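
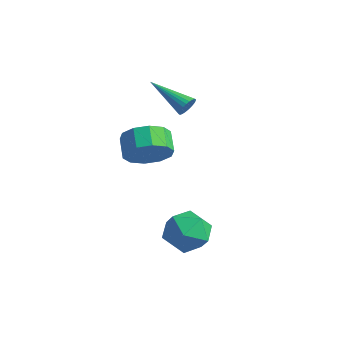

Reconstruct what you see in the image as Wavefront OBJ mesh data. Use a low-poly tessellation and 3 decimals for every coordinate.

v -1.736 -0.285 3.383
v -1.503 -0.558 3.76
v -3.564 -0.695 4.217
v -1.507 -0.373 3.842
v -1.546 -0.174 3.854
v -1.614 0.008 3.795
v -1.7 0.145 3.673
v -1.792 0.217 3.507
v -1.875 0.212 3.322
v -1.938 0.132 3.147
v -1.969 -0.012 3.007
v -1.965 -0.197 2.925
v -1.926 -0.396 2.912
v -1.858 -0.578 2.971
v -1.772 -0.715 3.093
v -1.68 -0.787 3.259
v -1.597 -0.782 3.444
v -1.535 -0.702 3.62
v -1.691 -2.457 1.468
v -1.182 -2.679 2.371
v -1.961 -2.166 2.935
v -2.469 -1.943 2.032
v -0.962 -2.102 2.151
v -1.74 -1.589 2.715
v -1.02 -1.661 1.67
v -1.798 -1.148 2.235
v -1.334 -1.524 1.112
v -2.112 -1.011 1.676
v -1.784 -1.743 0.69
v -2.563 -1.23 1.254
v -2.199 -2.234 0.565
v -2.978 -1.721 1.129
v -2.42 -2.811 0.785
v -3.198 -2.298 1.349
v -2.362 -3.252 1.265
v -3.14 -2.739 1.83
v -2.048 -3.389 1.824
v -2.826 -2.876 2.388
v -1.597 -3.17 2.246
v -2.376 -2.657 2.81
v 1.052 -3.938 -0.486
v 1.561 -3.135 0.096
v 2.639 -4.445 -1.176
v 3.148 -3.642 -0.594
v 2.707 -4.518 -0.066
v 1.726 -4.205 0.361
v 2.474 -3.375 -1.441
v 1.493 -3.062 -1.014
v 2.44 -2.787 -0.494
v 2.584 -3.494 0.355
v 1.616 -4.086 -1.435
v 1.76 -4.793 -0.586
f 2 1 4
f 2 4 3
f 4 1 5
f 4 5 3
f 5 1 6
f 5 6 3
f 6 1 7
f 6 7 3
f 7 1 8
f 7 8 3
f 8 1 9
f 8 9 3
f 9 1 10
f 9 10 3
f 10 1 11
f 10 11 3
f 11 1 12
f 11 12 3
f 12 1 13
f 12 13 3
f 13 1 14
f 13 14 3
f 14 1 15
f 14 15 3
f 15 1 16
f 15 16 3
f 16 1 17
f 16 17 3
f 17 1 18
f 17 18 3
f 18 1 2
f 18 2 3
f 20 19 23
f 20 23 21
f 21 23 24
f 21 24 22
f 23 19 25
f 23 25 24
f 24 25 26
f 24 26 22
f 25 19 27
f 25 27 26
f 26 27 28
f 26 28 22
f 27 19 29
f 27 29 28
f 28 29 30
f 28 30 22
f 29 19 31
f 29 31 30
f 30 31 32
f 30 32 22
f 31 19 33
f 31 33 32
f 32 33 34
f 32 34 22
f 33 19 35
f 33 35 34
f 34 35 36
f 34 36 22
f 35 19 37
f 35 37 36
f 36 37 38
f 36 38 22
f 37 19 39
f 37 39 38
f 38 39 40
f 38 40 22
f 39 19 20
f 39 20 40
f 40 20 21
f 40 21 22
f 41 52 46
f 41 46 42
f 41 42 48
f 41 48 51
f 41 51 52
f 42 46 50
f 46 52 45
f 52 51 43
f 51 48 47
f 48 42 49
f 44 50 45
f 44 45 43
f 44 43 47
f 44 47 49
f 44 49 50
f 45 50 46
f 43 45 52
f 47 43 51
f 49 47 48
f 50 49 42



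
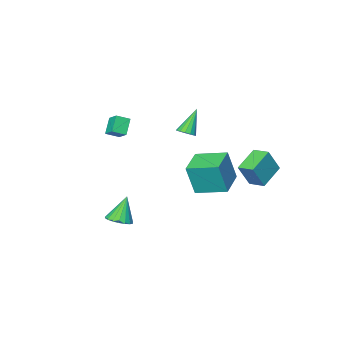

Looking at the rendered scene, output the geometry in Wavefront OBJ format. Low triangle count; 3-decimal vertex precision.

v 0.176 -4.267 2.672
v 0.914 -4.565 3.023
v 0.253 -3.442 3.215
v 0.991 -3.74 3.565
v 0.789 -3.76 1.815
v 1.527 -4.058 2.165
v 0.866 -2.935 2.357
v 1.604 -3.233 2.708
v -4.969 2.037 0.282
v -4.225 1.959 1.731
v -5.227 3.027 0.467
v -4.484 2.95 1.916
v -3.516 2.55 -0.436
v -2.773 2.473 1.013
v -3.775 3.541 -0.251
v -3.031 3.463 1.198
v -4.251 -2.635 -2.542
v -3.761 -2.858 -0.533
v -5.388 -1.078 -2.092
v -4.899 -1.301 -0.083
v -2.761 -1.479 -2.777
v -2.272 -1.702 -0.768
v -3.899 0.078 -2.327
v -3.409 -0.145 -0.318
v 3.081 -0.38 -2.528
v 3.822 -0.374 -2.227
v 2.439 -0.54 -0.952
v 3.733 -0.029 -2.227
v 3.516 0.247 -2.288
v 3.213 0.398 -2.396
v 2.883 0.395 -2.53
v 2.592 0.239 -2.664
v 2.399 -0.04 -2.771
v 2.34 -0.386 -2.83
v 2.428 -0.731 -2.83
v 2.645 -1.006 -2.769
v 2.949 -1.158 -2.661
v 3.279 -1.155 -2.527
v 3.569 -0.999 -2.393
v 3.763 -0.72 -2.286
v -3.068 -2.805 1.4
v -2.588 -2.682 1.738
v -4.052 -3.135 2.92
v -2.733 -2.41 1.703
v -2.969 -2.244 1.586
v -3.231 -2.228 1.42
v -3.449 -2.367 1.249
v -3.565 -2.624 1.118
v -3.548 -2.929 1.062
v -3.403 -3.201 1.098
v -3.167 -3.367 1.214
v -2.905 -3.383 1.38
v -2.687 -3.243 1.552
v -2.571 -2.987 1.683
f 2 4 1
f 5 2 1
f 1 4 3
f 3 5 1
f 2 8 4
f 6 2 5
f 6 8 2
f 4 8 3
f 7 5 3
f 3 8 7
f 7 6 5
f 8 6 7
f 10 12 9
f 13 10 9
f 9 12 11
f 11 13 9
f 10 16 12
f 14 10 13
f 14 16 10
f 12 16 11
f 15 13 11
f 11 16 15
f 15 14 13
f 16 14 15
f 18 20 17
f 21 18 17
f 17 20 19
f 19 21 17
f 18 24 20
f 22 18 21
f 22 24 18
f 20 24 19
f 23 21 19
f 19 24 23
f 23 22 21
f 24 22 23
f 26 25 28
f 26 28 27
f 28 25 29
f 28 29 27
f 29 25 30
f 29 30 27
f 30 25 31
f 30 31 27
f 31 25 32
f 31 32 27
f 32 25 33
f 32 33 27
f 33 25 34
f 33 34 27
f 34 25 35
f 34 35 27
f 35 25 36
f 35 36 27
f 36 25 37
f 36 37 27
f 37 25 38
f 37 38 27
f 38 25 39
f 38 39 27
f 39 25 40
f 39 40 27
f 40 25 26
f 40 26 27
f 42 41 44
f 42 44 43
f 44 41 45
f 44 45 43
f 45 41 46
f 45 46 43
f 46 41 47
f 46 47 43
f 47 41 48
f 47 48 43
f 48 41 49
f 48 49 43
f 49 41 50
f 49 50 43
f 50 41 51
f 50 51 43
f 51 41 52
f 51 52 43
f 52 41 53
f 52 53 43
f 53 41 54
f 53 54 43
f 54 41 42
f 54 42 43



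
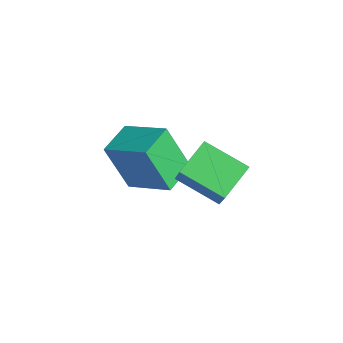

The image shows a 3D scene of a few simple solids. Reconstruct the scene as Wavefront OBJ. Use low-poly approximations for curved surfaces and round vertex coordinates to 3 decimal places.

v -2.957 -0.495 -1.307
v -3.403 -1.219 0.602
v -3.876 0.558 -1.123
v -4.323 -0.167 0.786
v -1.597 0.567 -0.586
v -2.044 -0.158 1.323
v -2.517 1.619 -0.402
v -2.963 0.895 1.507
v -1.468 1.546 1.536
v -0.556 1.39 2.792
v -0.316 2.697 0.842
v 0.596 2.541 2.098
v -0.756 0.439 0.882
v 0.156 0.283 2.138
v 0.396 1.59 0.188
v 1.308 1.434 1.444
f 2 4 1
f 5 2 1
f 1 4 3
f 3 5 1
f 2 8 4
f 6 2 5
f 6 8 2
f 4 8 3
f 7 5 3
f 3 8 7
f 7 6 5
f 8 6 7
f 10 12 9
f 13 10 9
f 9 12 11
f 11 13 9
f 10 16 12
f 14 10 13
f 14 16 10
f 12 16 11
f 15 13 11
f 11 16 15
f 15 14 13
f 16 14 15



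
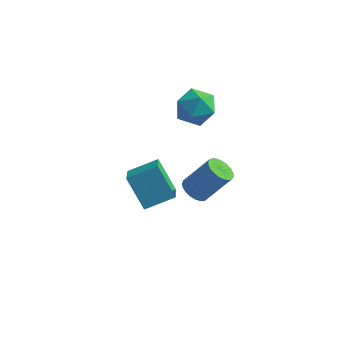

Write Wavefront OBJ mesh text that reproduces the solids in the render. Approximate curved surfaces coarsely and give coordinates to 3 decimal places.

v -0.859 1.724 -4.571
v -0.363 2.056 -5.025
v 0.735 2.527 -3.484
v 0.239 2.196 -3.029
v -0.557 2.291 -4.959
v 0.541 2.762 -3.417
v -0.803 2.428 -4.825
v 0.294 2.899 -3.284
v -1.059 2.443 -4.648
v 0.038 2.914 -3.106
v -1.28 2.334 -4.457
v -0.183 2.805 -2.915
v -1.429 2.12 -4.286
v -0.331 2.591 -2.744
v -1.479 1.837 -4.164
v -0.381 2.308 -2.622
v -1.421 1.535 -4.112
v -0.324 2.006 -2.571
v -1.267 1.266 -4.14
v -0.169 1.737 -2.599
v -1.042 1.075 -4.242
v 0.056 1.547 -2.701
v -0.785 0.998 -4.401
v 0.313 1.469 -2.86
v -0.541 1.045 -4.59
v 0.557 1.517 -3.048
v -0.352 1.211 -4.775
v 0.746 1.682 -3.233
v -0.25 1.465 -4.924
v 0.847 1.936 -3.383
v -0.254 1.764 -5.013
v 0.843 2.235 -3.472
v -1.814 1.924 1.436
v -1.028 2.665 1.364
v -0.612 0.675 1.696
v 0.174 1.416 1.624
v -0.496 1.418 2.475
v -1.238 2.19 2.314
v -0.402 1.15 0.746
v -1.144 1.922 0.585
v -0.155 2.187 0.937
v -0.213 2.353 2.006
v -1.427 0.987 1.054
v -1.485 1.153 2.123
v -1.834 -1.855 -2.645
v -1.236 -3.347 -1.71
v -2.866 -1.385 -1.234
v -2.267 -2.877 -0.299
v -0.693 -1.043 -2.081
v -0.094 -2.535 -1.146
v -1.724 -0.573 -0.67
v -1.126 -2.065 0.265
f 2 1 5
f 2 5 3
f 3 5 6
f 3 6 4
f 5 1 7
f 5 7 6
f 6 7 8
f 6 8 4
f 7 1 9
f 7 9 8
f 8 9 10
f 8 10 4
f 9 1 11
f 9 11 10
f 10 11 12
f 10 12 4
f 11 1 13
f 11 13 12
f 12 13 14
f 12 14 4
f 13 1 15
f 13 15 14
f 14 15 16
f 14 16 4
f 15 1 17
f 15 17 16
f 16 17 18
f 16 18 4
f 17 1 19
f 17 19 18
f 18 19 20
f 18 20 4
f 19 1 21
f 19 21 20
f 20 21 22
f 20 22 4
f 21 1 23
f 21 23 22
f 22 23 24
f 22 24 4
f 23 1 25
f 23 25 24
f 24 25 26
f 24 26 4
f 25 1 27
f 25 27 26
f 26 27 28
f 26 28 4
f 27 1 29
f 27 29 28
f 28 29 30
f 28 30 4
f 29 1 31
f 29 31 30
f 30 31 32
f 30 32 4
f 31 1 2
f 31 2 32
f 32 2 3
f 32 3 4
f 33 44 38
f 33 38 34
f 33 34 40
f 33 40 43
f 33 43 44
f 34 38 42
f 38 44 37
f 44 43 35
f 43 40 39
f 40 34 41
f 36 42 37
f 36 37 35
f 36 35 39
f 36 39 41
f 36 41 42
f 37 42 38
f 35 37 44
f 39 35 43
f 41 39 40
f 42 41 34
f 46 48 45
f 49 46 45
f 45 48 47
f 47 49 45
f 46 52 48
f 50 46 49
f 50 52 46
f 48 52 47
f 51 49 47
f 47 52 51
f 51 50 49
f 52 50 51



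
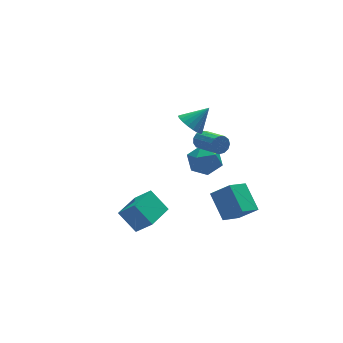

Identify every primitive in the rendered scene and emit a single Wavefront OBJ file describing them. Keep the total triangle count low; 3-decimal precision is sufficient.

v 3.15 4.262 -4.651
v 3.801 4.781 -3.745
v 3.379 2.479 -3.795
v 4.03 2.998 -2.889
v 2.824 3.221 -2.986
v 2.682 4.323 -3.515
v 4.498 2.937 -4.025
v 4.356 4.039 -4.554
v 4.634 3.962 -3.358
v 3.599 4.137 -2.716
v 3.581 3.123 -4.824
v 2.546 3.298 -4.182
v 1.102 0.051 3.138
v 1.614 0.552 2.529
v 2.338 0.129 4.242
v 1.423 0.832 2.724
v 1.176 0.977 2.99
v 0.916 0.961 3.282
v 0.688 0.789 3.548
v 0.532 0.489 3.744
v 0.475 0.113 3.835
v 0.525 -0.273 3.805
v 0.676 -0.604 3.66
v 0.9 -0.821 3.425
v 1.159 -0.887 3.139
v 1.408 -0.791 2.854
v 1.604 -0.549 2.617
v 1.713 -0.204 2.471
v 1.717 0.186 2.44
v 2.255 -5.087 -1.09
v 2.133 -3.474 0.053
v 1.302 -4.465 -2.068
v 1.181 -2.853 -0.925
v 3.579 -4.387 -1.935
v 3.458 -2.775 -0.792
v 2.627 -3.766 -2.913
v 2.505 -2.153 -1.77
v -4.347 -2.417 -1.21
v -3.63 -3.179 -0.122
v -2.874 -1.207 -1.332
v -2.157 -1.97 -0.244
v -3.643 -3.39 -2.356
v -2.926 -4.153 -1.268
v -2.17 -2.181 -2.478
v -1.453 -2.943 -1.39
v 2.129 0.624 1.007
v 2.592 0.551 0.542
v 3.034 -1.156 1.248
v 2.571 -1.084 1.713
v 2.759 0.714 0.832
v 3.201 -0.993 1.538
v 2.726 0.849 1.177
v 3.168 -0.859 1.883
v 2.503 0.911 1.468
v 2.945 -0.796 2.175
v 2.162 0.883 1.613
v 2.604 -0.825 2.319
v 1.81 0.772 1.565
v 2.252 -0.935 2.271
v 1.56 0.614 1.34
v 2.001 -1.093 2.046
v 1.49 0.459 1.009
v 1.932 -1.248 1.716
v 1.623 0.357 0.678
v 2.065 -1.351 1.384
v 1.917 0.339 0.451
v 2.359 -1.369 1.157
v 2.278 0.411 0.4
v 2.72 -1.296 1.106
f 1 12 6
f 1 6 2
f 1 2 8
f 1 8 11
f 1 11 12
f 2 6 10
f 6 12 5
f 12 11 3
f 11 8 7
f 8 2 9
f 4 10 5
f 4 5 3
f 4 3 7
f 4 7 9
f 4 9 10
f 5 10 6
f 3 5 12
f 7 3 11
f 9 7 8
f 10 9 2
f 14 13 16
f 14 16 15
f 16 13 17
f 16 17 15
f 17 13 18
f 17 18 15
f 18 13 19
f 18 19 15
f 19 13 20
f 19 20 15
f 20 13 21
f 20 21 15
f 21 13 22
f 21 22 15
f 22 13 23
f 22 23 15
f 23 13 24
f 23 24 15
f 24 13 25
f 24 25 15
f 25 13 26
f 25 26 15
f 26 13 27
f 26 27 15
f 27 13 28
f 27 28 15
f 28 13 29
f 28 29 15
f 29 13 14
f 29 14 15
f 31 33 30
f 34 31 30
f 30 33 32
f 32 34 30
f 31 37 33
f 35 31 34
f 35 37 31
f 33 37 32
f 36 34 32
f 32 37 36
f 36 35 34
f 37 35 36
f 39 41 38
f 42 39 38
f 38 41 40
f 40 42 38
f 39 45 41
f 43 39 42
f 43 45 39
f 41 45 40
f 44 42 40
f 40 45 44
f 44 43 42
f 45 43 44
f 47 46 50
f 47 50 48
f 48 50 51
f 48 51 49
f 50 46 52
f 50 52 51
f 51 52 53
f 51 53 49
f 52 46 54
f 52 54 53
f 53 54 55
f 53 55 49
f 54 46 56
f 54 56 55
f 55 56 57
f 55 57 49
f 56 46 58
f 56 58 57
f 57 58 59
f 57 59 49
f 58 46 60
f 58 60 59
f 59 60 61
f 59 61 49
f 60 46 62
f 60 62 61
f 61 62 63
f 61 63 49
f 62 46 64
f 62 64 63
f 63 64 65
f 63 65 49
f 64 46 66
f 64 66 65
f 65 66 67
f 65 67 49
f 66 46 68
f 66 68 67
f 67 68 69
f 67 69 49
f 68 46 47
f 68 47 69
f 69 47 48
f 69 48 49



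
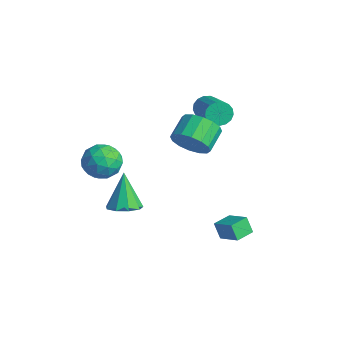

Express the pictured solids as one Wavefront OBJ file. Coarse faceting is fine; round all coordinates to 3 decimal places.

v 0.658 0.213 1.405
v 1.076 0.855 0.761
v 0.459 1.848 1.352
v 0.042 1.207 1.995
v 0.631 0.712 0.538
v 0.015 1.705 1.129
v 0.194 0.435 0.547
v -0.423 1.428 1.138
v -0.119 0.099 0.786
v -0.736 1.092 1.377
v -0.224 -0.207 1.191
v -0.84 0.787 1.781
v -0.092 -0.4 1.653
v -0.708 0.594 2.243
v 0.241 -0.428 2.048
v -0.376 0.565 2.639
v 0.685 -0.285 2.271
v 0.069 0.708 2.862
v 1.123 -0.008 2.262
v 0.506 0.985 2.853
v 1.436 0.328 2.023
v 0.819 1.321 2.614
v 1.54 0.633 1.619
v 0.924 1.627 2.209
v 1.408 0.826 1.157
v 0.792 1.82 1.747
v -2.821 -1.407 -1.18
v -2.033 -2.1 -1.247
v -3.947 -2.68 -1.253
v -3.159 -3.373 -1.32
v -3.321 -2.847 -0.424
v -2.625 -2.06 -0.379
v -3.355 -2.72 -2.121
v -2.659 -1.933 -2.076
v -2.363 -2.911 -1.829
v -2.342 -2.99 -0.78
v -3.638 -1.79 -1.72
v -3.617 -1.869 -0.671
v -2.328 -1.641 -1.207
v -3.652 -3.139 -1.293
v -3.747 -2.829 -0.766
v -3.284 -3.236 -0.806
v -2.677 -1.618 -0.697
v -2.213 -2.025 -0.737
v -2.97 -2.464 -0.253
v -3.767 -2.755 -1.763
v -3.303 -3.162 -1.803
v -2.696 -1.544 -1.694
v -2.233 -1.951 -1.734
v -3.01 -2.316 -2.247
v -2.059 -2.526 -1.588
v -2.72 -3.274 -1.631
v -2.836 -2.89 -2.102
v -2.427 -2.428 -2.075
v -2.047 -2.572 -0.972
v -2.708 -3.32 -1.015
v -2.804 -3.011 -0.489
v -2.395 -2.548 -0.462
v -2.24 -3.049 -1.314
v -3.272 -1.46 -1.485
v -3.933 -2.208 -1.528
v -3.585 -2.232 -2.038
v -3.176 -1.769 -2.011
v -3.26 -1.506 -0.869
v -3.921 -2.254 -0.912
v -3.553 -2.352 -0.425
v -3.144 -1.89 -0.398
v -3.74 -1.731 -1.186
v 0.335 -3.075 -1.926
v 0.759 -3.747 -1.596
v -0.395 -2.665 -0.154
v 1.095 -3.264 -1.569
v 1.075 -2.693 -1.709
v 0.709 -2.301 -1.951
v 0.168 -2.271 -2.181
v -0.294 -2.617 -2.291
v -0.462 -3.178 -2.231
v -0.257 -3.69 -2.028
v 0.225 -3.915 -1.777
v -2.581 3.118 0.75
v -2.275 3.577 0.318
v -0.553 3.18 1.119
v -0.859 2.722 1.55
v -2.357 3.761 0.586
v -0.635 3.364 1.387
v -2.49 3.798 0.891
v -0.768 3.401 1.692
v -2.644 3.679 1.164
v -0.923 3.283 1.964
v -2.784 3.432 1.341
v -1.062 3.035 2.142
v -2.877 3.113 1.384
v -1.155 2.716 2.185
v -2.902 2.795 1.281
v -1.18 2.399 2.082
v -2.854 2.551 1.056
v -1.132 2.155 1.857
v -2.743 2.437 0.761
v -1.021 2.041 1.562
v -2.595 2.479 0.464
v -0.873 2.083 1.264
v -2.444 2.668 0.232
v -0.722 2.272 1.032
v -2.324 2.959 0.118
v -0.602 2.563 0.919
v -2.263 3.287 0.149
v -0.541 2.891 0.95
v 2.579 0.67 -4.165
v 2.18 0.572 -3.353
v 2.368 1.637 -4.151
v 1.969 1.539 -3.339
v 3.671 0.901 -3.601
v 3.272 0.803 -2.789
v 3.46 1.868 -3.587
v 3.061 1.77 -2.775
f 2 1 5
f 2 5 3
f 3 5 6
f 3 6 4
f 5 1 7
f 5 7 6
f 6 7 8
f 6 8 4
f 7 1 9
f 7 9 8
f 8 9 10
f 8 10 4
f 9 1 11
f 9 11 10
f 10 11 12
f 10 12 4
f 11 1 13
f 11 13 12
f 12 13 14
f 12 14 4
f 13 1 15
f 13 15 14
f 14 15 16
f 14 16 4
f 15 1 17
f 15 17 16
f 16 17 18
f 16 18 4
f 17 1 19
f 17 19 18
f 18 19 20
f 18 20 4
f 19 1 21
f 19 21 20
f 20 21 22
f 20 22 4
f 21 1 23
f 21 23 22
f 22 23 24
f 22 24 4
f 23 1 25
f 23 25 24
f 24 25 26
f 24 26 4
f 25 1 2
f 25 2 26
f 26 2 3
f 26 3 4
f 27 64 43
f 64 38 67
f 43 67 32
f 64 67 43
f 27 43 39
f 43 32 44
f 39 44 28
f 43 44 39
f 27 39 48
f 39 28 49
f 48 49 34
f 39 49 48
f 27 48 60
f 48 34 63
f 60 63 37
f 48 63 60
f 27 60 64
f 60 37 68
f 64 68 38
f 60 68 64
f 28 44 55
f 44 32 58
f 55 58 36
f 44 58 55
f 32 67 45
f 67 38 66
f 45 66 31
f 67 66 45
f 38 68 65
f 68 37 61
f 65 61 29
f 68 61 65
f 37 63 62
f 63 34 50
f 62 50 33
f 63 50 62
f 34 49 54
f 49 28 51
f 54 51 35
f 49 51 54
f 30 56 42
f 56 36 57
f 42 57 31
f 56 57 42
f 30 42 40
f 42 31 41
f 40 41 29
f 42 41 40
f 30 40 47
f 40 29 46
f 47 46 33
f 40 46 47
f 30 47 52
f 47 33 53
f 52 53 35
f 47 53 52
f 30 52 56
f 52 35 59
f 56 59 36
f 52 59 56
f 31 57 45
f 57 36 58
f 45 58 32
f 57 58 45
f 29 41 65
f 41 31 66
f 65 66 38
f 41 66 65
f 33 46 62
f 46 29 61
f 62 61 37
f 46 61 62
f 35 53 54
f 53 33 50
f 54 50 34
f 53 50 54
f 36 59 55
f 59 35 51
f 55 51 28
f 59 51 55
f 70 69 72
f 70 72 71
f 72 69 73
f 72 73 71
f 73 69 74
f 73 74 71
f 74 69 75
f 74 75 71
f 75 69 76
f 75 76 71
f 76 69 77
f 76 77 71
f 77 69 78
f 77 78 71
f 78 69 79
f 78 79 71
f 79 69 70
f 79 70 71
f 81 80 84
f 81 84 82
f 82 84 85
f 82 85 83
f 84 80 86
f 84 86 85
f 85 86 87
f 85 87 83
f 86 80 88
f 86 88 87
f 87 88 89
f 87 89 83
f 88 80 90
f 88 90 89
f 89 90 91
f 89 91 83
f 90 80 92
f 90 92 91
f 91 92 93
f 91 93 83
f 92 80 94
f 92 94 93
f 93 94 95
f 93 95 83
f 94 80 96
f 94 96 95
f 95 96 97
f 95 97 83
f 96 80 98
f 96 98 97
f 97 98 99
f 97 99 83
f 98 80 100
f 98 100 99
f 99 100 101
f 99 101 83
f 100 80 102
f 100 102 101
f 101 102 103
f 101 103 83
f 102 80 104
f 102 104 103
f 103 104 105
f 103 105 83
f 104 80 106
f 104 106 105
f 105 106 107
f 105 107 83
f 106 80 81
f 106 81 107
f 107 81 82
f 107 82 83
f 109 111 108
f 112 109 108
f 108 111 110
f 110 112 108
f 109 115 111
f 113 109 112
f 113 115 109
f 111 115 110
f 114 112 110
f 110 115 114
f 114 113 112
f 115 113 114



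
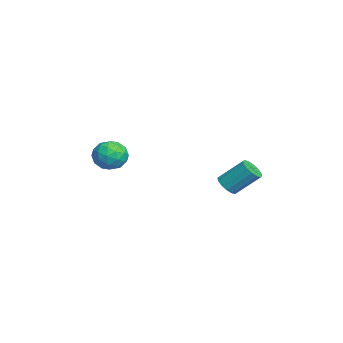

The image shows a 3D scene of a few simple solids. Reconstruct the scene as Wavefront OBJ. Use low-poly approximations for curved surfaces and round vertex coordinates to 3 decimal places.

v -3.448 -1.211 -1.88
v -2.647 -0.894 -1.85
v -2.933 -2.506 -1.93
v -2.132 -2.189 -1.9
v -2.644 -2.132 -1.209
v -2.962 -1.332 -1.178
v -2.618 -2.068 -2.602
v -2.936 -1.268 -2.571
v -2.134 -1.424 -2.297
v -2.15 -1.463 -1.436
v -3.43 -1.937 -2.344
v -3.446 -1.976 -1.483
v -3.093 -0.938 -1.861
v -2.487 -2.462 -1.919
v -2.788 -2.428 -1.513
v -2.317 -2.242 -1.496
v -3.278 -1.196 -1.465
v -2.807 -1.01 -1.448
v -2.805 -1.738 -1.071
v -2.773 -2.39 -2.332
v -2.302 -2.204 -2.315
v -3.263 -1.158 -2.284
v -2.792 -0.972 -2.267
v -2.775 -1.662 -2.709
v -2.32 -1.064 -2.106
v -2.018 -1.825 -2.135
v -2.303 -1.754 -2.548
v -2.49 -1.283 -2.53
v -2.329 -1.087 -1.6
v -2.027 -1.848 -1.629
v -2.328 -1.815 -1.223
v -2.515 -1.344 -1.204
v -2.028 -1.398 -1.862
v -3.553 -1.552 -2.151
v -3.251 -2.313 -2.18
v -3.065 -2.056 -2.576
v -3.252 -1.585 -2.557
v -3.562 -1.575 -1.645
v -3.26 -2.336 -1.674
v -3.09 -2.117 -1.25
v -3.277 -1.646 -1.232
v -3.552 -2.002 -1.918
v -1.204 3.264 -3.194
v -0.863 3.578 -3.575
v -0.676 4.65 -2.528
v -1.016 4.336 -2.146
v -1.153 3.677 -3.626
v -0.966 4.749 -2.578
v -1.457 3.666 -3.56
v -1.269 4.738 -2.513
v -1.692 3.547 -3.396
v -1.505 4.619 -2.349
v -1.797 3.353 -3.178
v -1.61 4.424 -2.131
v -1.743 3.134 -2.964
v -1.555 4.206 -1.917
v -1.544 2.95 -2.812
v -1.357 4.022 -1.765
v -1.254 2.851 -2.762
v -1.067 3.923 -1.714
v -0.951 2.862 -2.827
v -0.763 3.934 -1.78
v -0.715 2.981 -2.991
v -0.528 4.053 -1.944
v -0.61 3.176 -3.209
v -0.423 4.247 -2.162
v -0.665 3.394 -3.423
v -0.477 4.466 -2.376
f 1 38 17
f 38 12 41
f 17 41 6
f 38 41 17
f 1 17 13
f 17 6 18
f 13 18 2
f 17 18 13
f 1 13 22
f 13 2 23
f 22 23 8
f 13 23 22
f 1 22 34
f 22 8 37
f 34 37 11
f 22 37 34
f 1 34 38
f 34 11 42
f 38 42 12
f 34 42 38
f 2 18 29
f 18 6 32
f 29 32 10
f 18 32 29
f 6 41 19
f 41 12 40
f 19 40 5
f 41 40 19
f 12 42 39
f 42 11 35
f 39 35 3
f 42 35 39
f 11 37 36
f 37 8 24
f 36 24 7
f 37 24 36
f 8 23 28
f 23 2 25
f 28 25 9
f 23 25 28
f 4 30 16
f 30 10 31
f 16 31 5
f 30 31 16
f 4 16 14
f 16 5 15
f 14 15 3
f 16 15 14
f 4 14 21
f 14 3 20
f 21 20 7
f 14 20 21
f 4 21 26
f 21 7 27
f 26 27 9
f 21 27 26
f 4 26 30
f 26 9 33
f 30 33 10
f 26 33 30
f 5 31 19
f 31 10 32
f 19 32 6
f 31 32 19
f 3 15 39
f 15 5 40
f 39 40 12
f 15 40 39
f 7 20 36
f 20 3 35
f 36 35 11
f 20 35 36
f 9 27 28
f 27 7 24
f 28 24 8
f 27 24 28
f 10 33 29
f 33 9 25
f 29 25 2
f 33 25 29
f 44 43 47
f 44 47 45
f 45 47 48
f 45 48 46
f 47 43 49
f 47 49 48
f 48 49 50
f 48 50 46
f 49 43 51
f 49 51 50
f 50 51 52
f 50 52 46
f 51 43 53
f 51 53 52
f 52 53 54
f 52 54 46
f 53 43 55
f 53 55 54
f 54 55 56
f 54 56 46
f 55 43 57
f 55 57 56
f 56 57 58
f 56 58 46
f 57 43 59
f 57 59 58
f 58 59 60
f 58 60 46
f 59 43 61
f 59 61 60
f 60 61 62
f 60 62 46
f 61 43 63
f 61 63 62
f 62 63 64
f 62 64 46
f 63 43 65
f 63 65 64
f 64 65 66
f 64 66 46
f 65 43 67
f 65 67 66
f 66 67 68
f 66 68 46
f 67 43 44
f 67 44 68
f 68 44 45
f 68 45 46



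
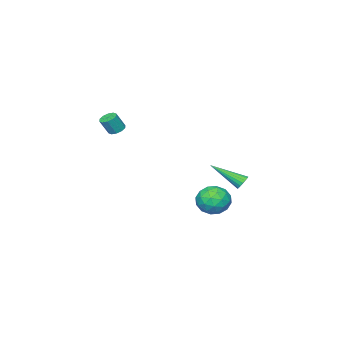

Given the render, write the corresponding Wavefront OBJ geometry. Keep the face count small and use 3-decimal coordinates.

v -4.243 1.626 -3.09
v -3.332 1.908 -3.579
v -3.828 -0.048 -3.281
v -2.917 0.234 -3.77
v -3.045 0.426 -2.723
v -3.301 1.461 -2.605
v -3.859 0.399 -4.255
v -4.115 1.434 -4.137
v -3.094 1.15 -4.3
v -2.591 1.167 -3.353
v -4.569 0.693 -3.507
v -4.066 0.71 -2.56
v -3.824 1.914 -3.318
v -3.336 -0.054 -3.542
v -3.411 0.059 -2.927
v -2.875 0.225 -3.214
v -3.806 1.651 -2.745
v -3.27 1.817 -3.033
v -3.101 0.946 -2.529
v -3.89 0.043 -3.827
v -3.354 0.209 -4.115
v -4.285 1.635 -3.646
v -3.749 1.801 -3.933
v -4.059 0.914 -4.331
v -3.149 1.634 -4.029
v -2.904 0.65 -4.141
v -3.458 0.747 -4.426
v -3.609 1.355 -4.357
v -2.853 1.644 -3.472
v -2.609 0.66 -3.584
v -2.684 0.773 -2.969
v -2.835 1.381 -2.9
v -2.713 1.198 -3.896
v -4.551 1.2 -3.276
v -4.307 0.216 -3.388
v -4.325 0.479 -3.96
v -4.476 1.087 -3.891
v -4.256 1.21 -2.719
v -4.011 0.226 -2.831
v -3.551 0.505 -2.503
v -3.702 1.113 -2.434
v -4.447 0.662 -2.964
v -4.097 2.612 -1.759
v -3.879 2.421 -2.191
v -3.203 1.008 -0.601
v -3.718 2.567 -2.112
v -3.632 2.723 -1.964
v -3.638 2.856 -1.775
v -3.735 2.941 -1.582
v -3.903 2.96 -1.425
v -4.11 2.911 -1.334
v -4.314 2.802 -1.326
v -4.475 2.656 -1.405
v -4.562 2.501 -1.553
v -4.556 2.368 -1.743
v -4.459 2.283 -1.935
v -4.29 2.263 -2.092
v -4.084 2.312 -2.184
v 2.682 -0.298 3.408
v 3.141 -0.241 3.194
v 3.598 -0.444 4.117
v 3.138 -0.502 4.332
v 3.048 0.04 3.302
v 3.504 -0.163 4.225
v 2.815 0.192 3.451
v 3.272 -0.011 4.374
v 2.531 0.157 3.583
v 2.988 -0.047 4.506
v 2.305 -0.053 3.649
v 2.762 -0.256 4.572
v 2.222 -0.356 3.623
v 2.679 -0.559 4.546
v 2.316 -0.637 3.515
v 2.772 -0.84 4.438
v 2.548 -0.789 3.366
v 3.005 -0.992 4.289
v 2.832 -0.753 3.234
v 3.289 -0.957 4.157
v 3.058 -0.544 3.168
v 3.515 -0.747 4.091
f 1 38 17
f 38 12 41
f 17 41 6
f 38 41 17
f 1 17 13
f 17 6 18
f 13 18 2
f 17 18 13
f 1 13 22
f 13 2 23
f 22 23 8
f 13 23 22
f 1 22 34
f 22 8 37
f 34 37 11
f 22 37 34
f 1 34 38
f 34 11 42
f 38 42 12
f 34 42 38
f 2 18 29
f 18 6 32
f 29 32 10
f 18 32 29
f 6 41 19
f 41 12 40
f 19 40 5
f 41 40 19
f 12 42 39
f 42 11 35
f 39 35 3
f 42 35 39
f 11 37 36
f 37 8 24
f 36 24 7
f 37 24 36
f 8 23 28
f 23 2 25
f 28 25 9
f 23 25 28
f 4 30 16
f 30 10 31
f 16 31 5
f 30 31 16
f 4 16 14
f 16 5 15
f 14 15 3
f 16 15 14
f 4 14 21
f 14 3 20
f 21 20 7
f 14 20 21
f 4 21 26
f 21 7 27
f 26 27 9
f 21 27 26
f 4 26 30
f 26 9 33
f 30 33 10
f 26 33 30
f 5 31 19
f 31 10 32
f 19 32 6
f 31 32 19
f 3 15 39
f 15 5 40
f 39 40 12
f 15 40 39
f 7 20 36
f 20 3 35
f 36 35 11
f 20 35 36
f 9 27 28
f 27 7 24
f 28 24 8
f 27 24 28
f 10 33 29
f 33 9 25
f 29 25 2
f 33 25 29
f 44 43 46
f 44 46 45
f 46 43 47
f 46 47 45
f 47 43 48
f 47 48 45
f 48 43 49
f 48 49 45
f 49 43 50
f 49 50 45
f 50 43 51
f 50 51 45
f 51 43 52
f 51 52 45
f 52 43 53
f 52 53 45
f 53 43 54
f 53 54 45
f 54 43 55
f 54 55 45
f 55 43 56
f 55 56 45
f 56 43 57
f 56 57 45
f 57 43 58
f 57 58 45
f 58 43 44
f 58 44 45
f 60 59 63
f 60 63 61
f 61 63 64
f 61 64 62
f 63 59 65
f 63 65 64
f 64 65 66
f 64 66 62
f 65 59 67
f 65 67 66
f 66 67 68
f 66 68 62
f 67 59 69
f 67 69 68
f 68 69 70
f 68 70 62
f 69 59 71
f 69 71 70
f 70 71 72
f 70 72 62
f 71 59 73
f 71 73 72
f 72 73 74
f 72 74 62
f 73 59 75
f 73 75 74
f 74 75 76
f 74 76 62
f 75 59 77
f 75 77 76
f 76 77 78
f 76 78 62
f 77 59 79
f 77 79 78
f 78 79 80
f 78 80 62
f 79 59 60
f 79 60 80
f 80 60 61
f 80 61 62



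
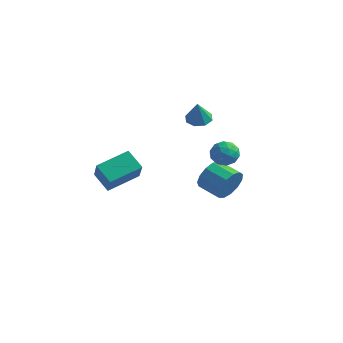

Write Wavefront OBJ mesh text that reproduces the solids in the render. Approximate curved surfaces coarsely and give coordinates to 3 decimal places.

v 1.297 3.807 3.267
v 1.858 3.499 3.069
v 1.483 3.393 4.433
v 1.943 3.979 3.226
v 1.65 4.359 3.407
v 1.15 4.415 3.507
v 0.736 4.114 3.466
v 0.651 3.634 3.309
v 0.944 3.254 3.128
v 1.444 3.198 3.028
v 0.25 -2.098 0.73
v -0.644 -1.904 1.426
v 0.981 -0.647 1.265
v 0.086 -0.454 1.961
v 0.974 -2.886 1.879
v 0.079 -2.693 2.575
v 1.704 -1.436 2.414
v 0.81 -1.242 3.11
v 3.083 2.379 2.37
v 3.55 2.779 1.947
v 3.99 1.641 2.673
v 4.457 2.041 2.25
v 4.178 2.334 2.878
v 3.618 2.79 2.69
v 3.922 1.63 1.93
v 3.362 2.086 1.742
v 4.069 2.316 1.675
v 4.227 2.751 2.26
v 3.313 1.669 2.36
v 3.471 2.104 2.945
v 3.237 2.644 2.132
v 4.303 1.776 2.488
v 4.139 1.949 2.857
v 4.414 2.184 2.608
v 3.277 2.65 2.569
v 3.551 2.885 2.32
v 3.92 2.624 2.867
v 3.989 1.535 2.3
v 4.263 1.77 2.051
v 3.126 2.236 2.012
v 3.401 2.471 1.763
v 3.62 1.796 1.753
v 3.816 2.607 1.723
v 4.349 2.173 1.901
v 4.035 1.931 1.713
v 3.706 2.199 1.603
v 3.909 2.862 2.067
v 4.442 2.429 2.246
v 4.279 2.601 2.614
v 3.949 2.869 2.504
v 4.214 2.59 1.907
v 3.098 1.991 2.374
v 3.631 1.558 2.553
v 3.591 1.551 2.116
v 3.261 1.819 2.006
v 3.191 2.247 2.719
v 3.724 1.813 2.897
v 3.834 2.221 3.017
v 3.505 2.489 2.907
v 3.326 1.83 2.713
v 3.097 3.813 -0.749
v 3.363 4.196 0.044
v 2.129 4.309 0.403
v 1.863 3.927 -0.391
v 3.301 4.585 -0.292
v 2.067 4.699 0.066
v 3.174 4.73 -0.774
v 1.94 4.843 -0.415
v 3.023 4.583 -1.247
v 1.789 4.697 -0.889
v 2.896 4.192 -1.563
v 1.662 4.306 -1.205
v 2.832 3.681 -1.62
v 1.598 3.794 -1.262
v 2.852 3.212 -1.401
v 1.618 3.325 -1.042
v 2.951 2.933 -0.974
v 1.717 3.047 -0.616
v 3.095 2.935 -0.477
v 1.861 3.048 -0.118
v 3.24 3.215 -0.065
v 2.006 3.328 0.293
v 3.34 3.685 0.129
v 2.106 3.798 0.487
f 2 1 4
f 2 4 3
f 4 1 5
f 4 5 3
f 5 1 6
f 5 6 3
f 6 1 7
f 6 7 3
f 7 1 8
f 7 8 3
f 8 1 9
f 8 9 3
f 9 1 10
f 9 10 3
f 10 1 2
f 10 2 3
f 12 14 11
f 15 12 11
f 11 14 13
f 13 15 11
f 12 18 14
f 16 12 15
f 16 18 12
f 14 18 13
f 17 15 13
f 13 18 17
f 17 16 15
f 18 16 17
f 19 56 35
f 56 30 59
f 35 59 24
f 56 59 35
f 19 35 31
f 35 24 36
f 31 36 20
f 35 36 31
f 19 31 40
f 31 20 41
f 40 41 26
f 31 41 40
f 19 40 52
f 40 26 55
f 52 55 29
f 40 55 52
f 19 52 56
f 52 29 60
f 56 60 30
f 52 60 56
f 20 36 47
f 36 24 50
f 47 50 28
f 36 50 47
f 24 59 37
f 59 30 58
f 37 58 23
f 59 58 37
f 30 60 57
f 60 29 53
f 57 53 21
f 60 53 57
f 29 55 54
f 55 26 42
f 54 42 25
f 55 42 54
f 26 41 46
f 41 20 43
f 46 43 27
f 41 43 46
f 22 48 34
f 48 28 49
f 34 49 23
f 48 49 34
f 22 34 32
f 34 23 33
f 32 33 21
f 34 33 32
f 22 32 39
f 32 21 38
f 39 38 25
f 32 38 39
f 22 39 44
f 39 25 45
f 44 45 27
f 39 45 44
f 22 44 48
f 44 27 51
f 48 51 28
f 44 51 48
f 23 49 37
f 49 28 50
f 37 50 24
f 49 50 37
f 21 33 57
f 33 23 58
f 57 58 30
f 33 58 57
f 25 38 54
f 38 21 53
f 54 53 29
f 38 53 54
f 27 45 46
f 45 25 42
f 46 42 26
f 45 42 46
f 28 51 47
f 51 27 43
f 47 43 20
f 51 43 47
f 62 61 65
f 62 65 63
f 63 65 66
f 63 66 64
f 65 61 67
f 65 67 66
f 66 67 68
f 66 68 64
f 67 61 69
f 67 69 68
f 68 69 70
f 68 70 64
f 69 61 71
f 69 71 70
f 70 71 72
f 70 72 64
f 71 61 73
f 71 73 72
f 72 73 74
f 72 74 64
f 73 61 75
f 73 75 74
f 74 75 76
f 74 76 64
f 75 61 77
f 75 77 76
f 76 77 78
f 76 78 64
f 77 61 79
f 77 79 78
f 78 79 80
f 78 80 64
f 79 61 81
f 79 81 80
f 80 81 82
f 80 82 64
f 81 61 83
f 81 83 82
f 82 83 84
f 82 84 64
f 83 61 62
f 83 62 84
f 84 62 63
f 84 63 64



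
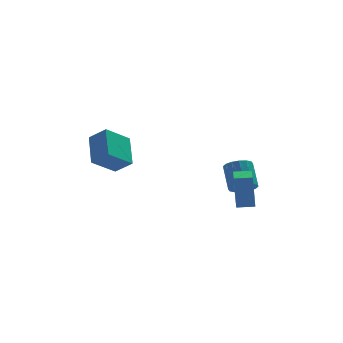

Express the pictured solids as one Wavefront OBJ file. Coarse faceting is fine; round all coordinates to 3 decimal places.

v 2.691 -2.953 -0.467
v 2.551 -2.864 1.677
v 2.904 -1.6 -0.509
v 2.764 -1.511 1.634
v 3.696 -3.109 -0.394
v 3.556 -3.02 1.749
v 3.909 -1.756 -0.437
v 3.769 -1.667 1.707
v 3.628 -0.111 -0.246
v 4.101 0.415 -0.716
v 4.025 1.638 0.575
v 3.552 1.111 1.046
v 3.685 0.506 -0.827
v 3.609 1.729 0.464
v 3.254 0.432 -0.782
v 3.178 1.654 0.509
v 2.923 0.212 -0.593
v 2.847 1.434 0.698
v 2.781 -0.095 -0.311
v 2.705 1.128 0.98
v 2.866 -0.406 -0.012
v 2.79 0.817 1.28
v 3.155 -0.638 0.225
v 3.079 0.585 1.516
v 3.571 -0.729 0.336
v 3.495 0.494 1.627
v 4.002 -0.654 0.291
v 3.926 0.568 1.582
v 4.333 -0.434 0.102
v 4.257 0.788 1.393
v 4.475 -0.128 -0.18
v 4.399 1.095 1.111
v 4.39 0.183 -0.48
v 4.314 1.406 0.812
v -4.749 0.617 1.958
v -4.665 2.377 3.191
v -3.342 1.287 0.907
v -3.258 3.047 2.139
v -3.862 0.013 2.761
v -3.778 1.773 3.993
v -2.455 0.683 1.709
v -2.371 2.443 2.942
f 2 4 1
f 5 2 1
f 1 4 3
f 3 5 1
f 2 8 4
f 6 2 5
f 6 8 2
f 4 8 3
f 7 5 3
f 3 8 7
f 7 6 5
f 8 6 7
f 10 9 13
f 10 13 11
f 11 13 14
f 11 14 12
f 13 9 15
f 13 15 14
f 14 15 16
f 14 16 12
f 15 9 17
f 15 17 16
f 16 17 18
f 16 18 12
f 17 9 19
f 17 19 18
f 18 19 20
f 18 20 12
f 19 9 21
f 19 21 20
f 20 21 22
f 20 22 12
f 21 9 23
f 21 23 22
f 22 23 24
f 22 24 12
f 23 9 25
f 23 25 24
f 24 25 26
f 24 26 12
f 25 9 27
f 25 27 26
f 26 27 28
f 26 28 12
f 27 9 29
f 27 29 28
f 28 29 30
f 28 30 12
f 29 9 31
f 29 31 30
f 30 31 32
f 30 32 12
f 31 9 33
f 31 33 32
f 32 33 34
f 32 34 12
f 33 9 10
f 33 10 34
f 34 10 11
f 34 11 12
f 36 38 35
f 39 36 35
f 35 38 37
f 37 39 35
f 36 42 38
f 40 36 39
f 40 42 36
f 38 42 37
f 41 39 37
f 37 42 41
f 41 40 39
f 42 40 41



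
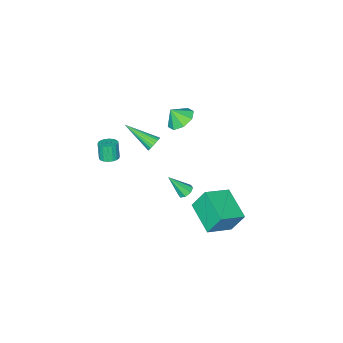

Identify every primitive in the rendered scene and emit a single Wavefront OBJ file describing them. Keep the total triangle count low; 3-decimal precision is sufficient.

v 1.666 -3.316 0.675
v 2.225 -3.145 0.808
v 2.053 -3.432 1.898
v 1.494 -3.604 1.765
v 2.084 -2.921 0.845
v 1.912 -3.208 1.935
v 1.86 -2.776 0.848
v 1.688 -3.063 1.938
v 1.597 -2.737 0.817
v 1.426 -3.025 1.907
v 1.348 -2.814 0.758
v 1.177 -3.101 1.847
v 1.162 -2.99 0.682
v 0.991 -3.277 1.772
v 1.076 -3.23 0.605
v 0.905 -3.518 1.695
v 1.107 -3.488 0.542
v 0.935 -3.775 1.632
v 1.248 -3.712 0.505
v 1.076 -3.999 1.595
v 1.472 -3.857 0.502
v 1.3 -4.144 1.592
v 1.734 -3.895 0.533
v 1.563 -4.183 1.623
v 1.983 -3.819 0.593
v 1.812 -4.106 1.682
v 2.169 -3.643 0.668
v 1.998 -3.93 1.758
v 2.255 -3.402 0.745
v 2.084 -3.69 1.835
v -1.424 -2.854 0.231
v -1.06 -2.554 0.532
v -0.756 -4.686 1.249
v -1.25 -2.548 0.666
v -1.47 -2.596 0.726
v -1.682 -2.688 0.699
v -1.85 -2.809 0.592
v -1.944 -2.937 0.423
v -1.948 -3.052 0.22
v -1.862 -3.132 0.019
v -1.7 -3.164 -0.145
v -1.491 -3.142 -0.245
v -1.269 -3.071 -0.262
v -1.075 -2.962 -0.193
v -0.941 -2.835 -0.052
v -0.891 -2.711 0.139
v -0.933 -2.611 0.345
v -2.224 -1.428 3.117
v -1.725 -0.644 3.257
v -1.796 -1.852 3.963
v -2.364 -0.627 3.589
v -2.92 -1.079 3.644
v -3.069 -1.736 3.39
v -2.723 -2.212 2.976
v -2.085 -2.229 2.644
v -1.528 -1.776 2.589
v -1.379 -1.12 2.843
v -0.408 0.926 -0.868
v 0.072 1 -1.08
v 0.268 0.194 0.408
v -0.042 1.309 -0.843
v -0.371 1.393 -0.62
v -0.721 1.204 -0.543
v -0.888 0.852 -0.657
v -0.774 0.544 -0.894
v -0.445 0.46 -1.117
v -0.095 0.649 -1.194
v -1.421 2.374 -1.555
v -1.867 2.981 -0.189
v -0.787 4.321 -2.213
v -1.233 4.928 -0.846
v 0.193 2.072 -0.894
v -0.253 2.679 0.473
v 0.827 4.019 -1.551
v 0.381 4.626 -0.185
f 2 1 5
f 2 5 3
f 3 5 6
f 3 6 4
f 5 1 7
f 5 7 6
f 6 7 8
f 6 8 4
f 7 1 9
f 7 9 8
f 8 9 10
f 8 10 4
f 9 1 11
f 9 11 10
f 10 11 12
f 10 12 4
f 11 1 13
f 11 13 12
f 12 13 14
f 12 14 4
f 13 1 15
f 13 15 14
f 14 15 16
f 14 16 4
f 15 1 17
f 15 17 16
f 16 17 18
f 16 18 4
f 17 1 19
f 17 19 18
f 18 19 20
f 18 20 4
f 19 1 21
f 19 21 20
f 20 21 22
f 20 22 4
f 21 1 23
f 21 23 22
f 22 23 24
f 22 24 4
f 23 1 25
f 23 25 24
f 24 25 26
f 24 26 4
f 25 1 27
f 25 27 26
f 26 27 28
f 26 28 4
f 27 1 29
f 27 29 28
f 28 29 30
f 28 30 4
f 29 1 2
f 29 2 30
f 30 2 3
f 30 3 4
f 32 31 34
f 32 34 33
f 34 31 35
f 34 35 33
f 35 31 36
f 35 36 33
f 36 31 37
f 36 37 33
f 37 31 38
f 37 38 33
f 38 31 39
f 38 39 33
f 39 31 40
f 39 40 33
f 40 31 41
f 40 41 33
f 41 31 42
f 41 42 33
f 42 31 43
f 42 43 33
f 43 31 44
f 43 44 33
f 44 31 45
f 44 45 33
f 45 31 46
f 45 46 33
f 46 31 47
f 46 47 33
f 47 31 32
f 47 32 33
f 49 48 51
f 49 51 50
f 51 48 52
f 51 52 50
f 52 48 53
f 52 53 50
f 53 48 54
f 53 54 50
f 54 48 55
f 54 55 50
f 55 48 56
f 55 56 50
f 56 48 57
f 56 57 50
f 57 48 49
f 57 49 50
f 59 58 61
f 59 61 60
f 61 58 62
f 61 62 60
f 62 58 63
f 62 63 60
f 63 58 64
f 63 64 60
f 64 58 65
f 64 65 60
f 65 58 66
f 65 66 60
f 66 58 67
f 66 67 60
f 67 58 59
f 67 59 60
f 69 71 68
f 72 69 68
f 68 71 70
f 70 72 68
f 69 75 71
f 73 69 72
f 73 75 69
f 71 75 70
f 74 72 70
f 70 75 74
f 74 73 72
f 75 73 74



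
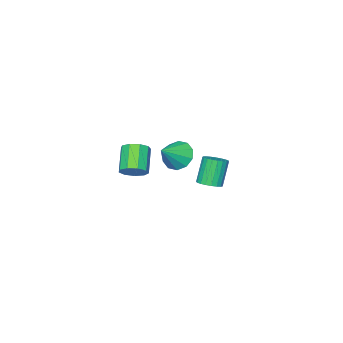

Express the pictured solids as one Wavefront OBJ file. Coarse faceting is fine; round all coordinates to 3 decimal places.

v -0.007 0.628 0.245
v 0.606 0.479 -0.57
v 1.347 0.672 1.255
v 0.528 1.106 -0.494
v 0.247 1.551 -0.135
v -0.132 1.643 0.368
v -0.463 1.347 0.824
v -0.62 0.777 1.059
v -0.542 0.149 0.983
v -0.261 -0.295 0.625
v 0.118 -0.387 0.122
v 0.449 -0.091 -0.335
v 3.839 1.123 0.819
v 4.297 0.452 0.707
v 3.299 -0.414 1.809
v 2.841 0.257 1.921
v 4.502 0.755 1.132
v 3.504 -0.11 2.233
v 4.397 1.231 1.41
v 3.399 0.366 2.512
v 4.031 1.656 1.412
v 3.033 0.791 2.513
v 3.575 1.831 1.137
v 2.577 0.966 2.238
v 3.243 1.675 0.713
v 2.244 0.81 1.814
v 3.189 1.26 0.339
v 2.191 0.395 1.44
v 3.44 0.781 0.189
v 2.442 -0.084 1.291
v 3.878 0.462 0.335
v 2.879 -0.403 1.436
v -3.356 -0.145 -3.932
v -2.69 -0.457 -3.671
v -3.459 -0.706 -2.007
v -4.124 -0.395 -2.268
v -2.648 -0.142 -3.605
v -3.417 -0.392 -1.94
v -2.728 0.172 -3.594
v -3.497 -0.078 -1.93
v -2.917 0.431 -3.643
v -3.685 0.182 -1.979
v -3.181 0.591 -3.741
v -3.95 0.341 -2.077
v -3.476 0.623 -3.873
v -4.245 0.374 -2.208
v -3.75 0.523 -4.014
v -4.519 0.273 -2.35
v -3.956 0.307 -4.142
v -4.725 0.057 -2.478
v -4.058 0.013 -4.233
v -4.827 -0.237 -2.569
v -4.038 -0.309 -4.272
v -4.807 -0.558 -2.608
v -3.901 -0.602 -4.252
v -4.67 -0.851 -2.588
v -3.669 -0.816 -4.177
v -4.438 -1.065 -2.513
v -3.383 -0.914 -4.06
v -4.152 -1.164 -2.396
v -3.092 -0.879 -3.92
v -3.861 -1.129 -2.256
v -2.847 -0.718 -3.783
v -3.616 -0.967 -2.119
f 2 1 4
f 2 4 3
f 4 1 5
f 4 5 3
f 5 1 6
f 5 6 3
f 6 1 7
f 6 7 3
f 7 1 8
f 7 8 3
f 8 1 9
f 8 9 3
f 9 1 10
f 9 10 3
f 10 1 11
f 10 11 3
f 11 1 12
f 11 12 3
f 12 1 2
f 12 2 3
f 14 13 17
f 14 17 15
f 15 17 18
f 15 18 16
f 17 13 19
f 17 19 18
f 18 19 20
f 18 20 16
f 19 13 21
f 19 21 20
f 20 21 22
f 20 22 16
f 21 13 23
f 21 23 22
f 22 23 24
f 22 24 16
f 23 13 25
f 23 25 24
f 24 25 26
f 24 26 16
f 25 13 27
f 25 27 26
f 26 27 28
f 26 28 16
f 27 13 29
f 27 29 28
f 28 29 30
f 28 30 16
f 29 13 31
f 29 31 30
f 30 31 32
f 30 32 16
f 31 13 14
f 31 14 32
f 32 14 15
f 32 15 16
f 34 33 37
f 34 37 35
f 35 37 38
f 35 38 36
f 37 33 39
f 37 39 38
f 38 39 40
f 38 40 36
f 39 33 41
f 39 41 40
f 40 41 42
f 40 42 36
f 41 33 43
f 41 43 42
f 42 43 44
f 42 44 36
f 43 33 45
f 43 45 44
f 44 45 46
f 44 46 36
f 45 33 47
f 45 47 46
f 46 47 48
f 46 48 36
f 47 33 49
f 47 49 48
f 48 49 50
f 48 50 36
f 49 33 51
f 49 51 50
f 50 51 52
f 50 52 36
f 51 33 53
f 51 53 52
f 52 53 54
f 52 54 36
f 53 33 55
f 53 55 54
f 54 55 56
f 54 56 36
f 55 33 57
f 55 57 56
f 56 57 58
f 56 58 36
f 57 33 59
f 57 59 58
f 58 59 60
f 58 60 36
f 59 33 61
f 59 61 60
f 60 61 62
f 60 62 36
f 61 33 63
f 61 63 62
f 62 63 64
f 62 64 36
f 63 33 34
f 63 34 64
f 64 34 35
f 64 35 36



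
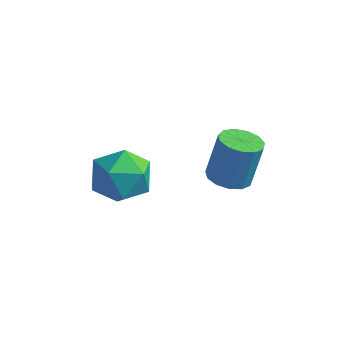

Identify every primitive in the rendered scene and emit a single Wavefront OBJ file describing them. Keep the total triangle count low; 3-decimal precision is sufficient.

v -4.105 0.523 2.709
v -3.669 0.43 2.046
v -3.671 -0.61 3.154
v -3.235 -0.703 2.491
v -3.04 -0.139 3.022
v -3.308 0.562 2.747
v -4.032 -0.742 2.453
v -4.3 -0.041 2.178
v -3.623 -0.352 1.888
v -3.01 0.021 2.24
v -4.33 -0.201 2.96
v -3.717 0.172 3.312
v -1.263 0.516 3.237
v -0.846 0.813 3.101
v -0.719 1.141 4.207
v -1.137 0.844 4.343
v -1.086 0.989 3.077
v -0.959 1.317 4.182
v -1.382 1.015 3.103
v -1.256 1.343 4.208
v -1.641 0.882 3.172
v -1.514 1.21 4.277
v -1.779 0.634 3.261
v -1.653 0.961 4.367
v -1.754 0.348 3.343
v -1.628 0.675 4.449
v -1.573 0.115 3.392
v -1.447 0.443 4.497
v -1.294 0.01 3.391
v -1.167 0.338 4.496
v -1.005 0.065 3.341
v -0.878 0.393 4.447
v -0.797 0.264 3.259
v -0.671 0.592 4.364
v -0.738 0.543 3.169
v -0.612 0.87 4.275
f 1 12 6
f 1 6 2
f 1 2 8
f 1 8 11
f 1 11 12
f 2 6 10
f 6 12 5
f 12 11 3
f 11 8 7
f 8 2 9
f 4 10 5
f 4 5 3
f 4 3 7
f 4 7 9
f 4 9 10
f 5 10 6
f 3 5 12
f 7 3 11
f 9 7 8
f 10 9 2
f 14 13 17
f 14 17 15
f 15 17 18
f 15 18 16
f 17 13 19
f 17 19 18
f 18 19 20
f 18 20 16
f 19 13 21
f 19 21 20
f 20 21 22
f 20 22 16
f 21 13 23
f 21 23 22
f 22 23 24
f 22 24 16
f 23 13 25
f 23 25 24
f 24 25 26
f 24 26 16
f 25 13 27
f 25 27 26
f 26 27 28
f 26 28 16
f 27 13 29
f 27 29 28
f 28 29 30
f 28 30 16
f 29 13 31
f 29 31 30
f 30 31 32
f 30 32 16
f 31 13 33
f 31 33 32
f 32 33 34
f 32 34 16
f 33 13 35
f 33 35 34
f 34 35 36
f 34 36 16
f 35 13 14
f 35 14 36
f 36 14 15
f 36 15 16



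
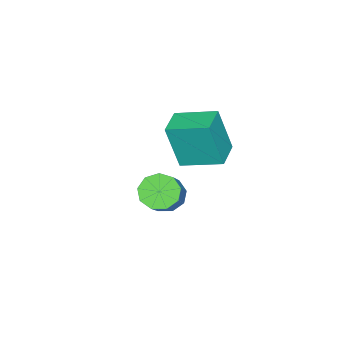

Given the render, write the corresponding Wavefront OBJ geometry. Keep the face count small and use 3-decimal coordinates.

v -3.204 -0.727 1.176
v -3.039 -1.174 2.849
v -3.539 0.677 1.584
v -3.374 0.229 3.258
v -2.166 -0.469 1.142
v -2.001 -0.917 2.816
v -2.501 0.934 1.551
v -2.336 0.487 3.224
v -0.088 0.219 1.5
v 0.178 0.631 1.058
v 1.433 1.153 2.298
v 1.168 0.741 2.74
v -0.143 0.844 1.293
v 1.112 1.365 2.534
v -0.438 0.764 1.626
v 0.817 1.286 2.866
v -0.569 0.429 1.899
v 0.686 0.951 3.139
v -0.475 -0.004 1.986
v 0.78 0.518 3.226
v -0.199 -0.332 1.845
v 1.056 0.19 3.085
v 0.129 -0.403 1.543
v 1.384 0.119 2.783
v 0.355 -0.183 1.221
v 1.611 0.339 2.461
v 0.375 0.226 1.029
v 1.63 0.747 2.269
f 2 4 1
f 5 2 1
f 1 4 3
f 3 5 1
f 2 8 4
f 6 2 5
f 6 8 2
f 4 8 3
f 7 5 3
f 3 8 7
f 7 6 5
f 8 6 7
f 10 9 13
f 10 13 11
f 11 13 14
f 11 14 12
f 13 9 15
f 13 15 14
f 14 15 16
f 14 16 12
f 15 9 17
f 15 17 16
f 16 17 18
f 16 18 12
f 17 9 19
f 17 19 18
f 18 19 20
f 18 20 12
f 19 9 21
f 19 21 20
f 20 21 22
f 20 22 12
f 21 9 23
f 21 23 22
f 22 23 24
f 22 24 12
f 23 9 25
f 23 25 24
f 24 25 26
f 24 26 12
f 25 9 27
f 25 27 26
f 26 27 28
f 26 28 12
f 27 9 10
f 27 10 28
f 28 10 11
f 28 11 12



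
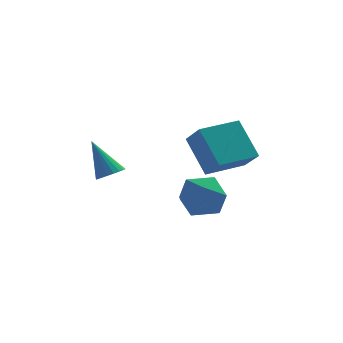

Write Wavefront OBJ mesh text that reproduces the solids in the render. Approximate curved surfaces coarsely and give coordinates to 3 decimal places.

v -0.255 -2.293 -3.927
v 0.697 -2.119 -4.48
v 0.583 -3.481 -2.86
v 1.535 -3.307 -3.413
v 1.11 -2.504 -2.767
v 0.593 -1.769 -3.427
v 0.687 -3.831 -3.913
v 0.17 -3.096 -4.573
v 1.28 -3.069 -4.471
v 1.541 -2.249 -3.763
v -0.261 -3.351 -3.577
v 0 -2.531 -2.869
v 0.828 -0.986 -3.281
v 1.319 -1.895 -2.381
v 0.097 0.125 -1.761
v 0.588 -0.784 -0.861
v 2.472 -0.016 -3.199
v 2.963 -0.925 -2.299
v 1.741 1.095 -1.679
v 2.232 0.186 -0.779
v -2.92 -2.501 -2.544
v -2.35 -2.47 -2.278
v -3.66 -1.799 -1.036
v -2.368 -2.237 -2.396
v -2.481 -2.049 -2.539
v -2.671 -1.939 -2.683
v -2.903 -1.927 -2.803
v -3.139 -2.013 -2.878
v -3.337 -2.185 -2.895
v -3.462 -2.41 -2.852
v -3.494 -2.652 -2.755
v -3.427 -2.867 -2.622
v -3.272 -3.019 -2.475
v -3.056 -3.081 -2.34
v -2.817 -3.043 -2.241
v -2.596 -2.912 -2.193
v -2.43 -2.709 -2.207
f 1 12 6
f 1 6 2
f 1 2 8
f 1 8 11
f 1 11 12
f 2 6 10
f 6 12 5
f 12 11 3
f 11 8 7
f 8 2 9
f 4 10 5
f 4 5 3
f 4 3 7
f 4 7 9
f 4 9 10
f 5 10 6
f 3 5 12
f 7 3 11
f 9 7 8
f 10 9 2
f 14 16 13
f 17 14 13
f 13 16 15
f 15 17 13
f 14 20 16
f 18 14 17
f 18 20 14
f 16 20 15
f 19 17 15
f 15 20 19
f 19 18 17
f 20 18 19
f 22 21 24
f 22 24 23
f 24 21 25
f 24 25 23
f 25 21 26
f 25 26 23
f 26 21 27
f 26 27 23
f 27 21 28
f 27 28 23
f 28 21 29
f 28 29 23
f 29 21 30
f 29 30 23
f 30 21 31
f 30 31 23
f 31 21 32
f 31 32 23
f 32 21 33
f 32 33 23
f 33 21 34
f 33 34 23
f 34 21 35
f 34 35 23
f 35 21 36
f 35 36 23
f 36 21 37
f 36 37 23
f 37 21 22
f 37 22 23



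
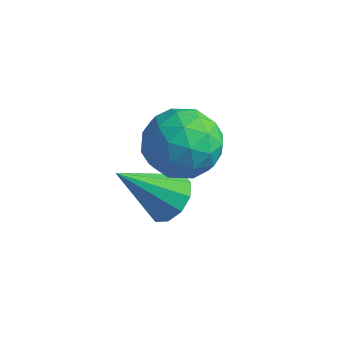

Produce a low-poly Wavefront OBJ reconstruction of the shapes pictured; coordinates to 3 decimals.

v -1.829 1.75 0.764
v -0.874 0.975 0.754
v -2.546 0.845 2.386
v -1.591 0.07 2.376
v -1.418 1.257 2.648
v -0.974 1.817 1.646
v -2.446 0.003 1.494
v -2.002 0.563 0.492
v -1.254 -0.104 1.205
v -0.619 0.671 1.919
v -2.801 1.149 1.221
v -2.166 1.924 1.935
v -1.289 1.442 0.617
v -2.131 0.378 2.523
v -2.03 1.076 2.683
v -1.468 0.62 2.677
v -1.348 1.937 1.141
v -0.786 1.481 1.135
v -1.106 1.647 2.249
v -2.634 0.339 2.005
v -2.072 -0.117 1.999
v -1.952 1.2 0.463
v -1.39 0.744 0.457
v -2.314 0.173 0.891
v -0.951 0.352 0.876
v -1.372 -0.18 1.829
v -1.875 -0.219 1.311
v -1.614 0.11 0.722
v -0.577 0.808 1.296
v -0.999 0.276 2.249
v -0.897 0.974 2.409
v -0.636 1.302 1.82
v -0.801 0.173 1.561
v -2.421 1.544 0.891
v -2.843 1.012 1.844
v -2.784 0.518 1.32
v -2.523 0.846 0.731
v -2.048 2 1.311
v -2.469 1.468 2.264
v -1.806 1.71 2.418
v -1.545 2.039 1.829
v -2.619 1.647 1.579
v -2.188 0.977 -1.36
v -1.457 0.526 -1.171
v -3.252 -0.117 0.14
v -1.467 0.969 -0.855
v -1.753 1.415 -0.733
v -2.205 1.694 -0.85
v -2.651 1.699 -1.162
v -2.919 1.428 -1.55
v -2.909 0.985 -1.865
v -2.623 0.539 -1.988
v -2.171 0.26 -1.871
v -1.725 0.255 -1.559
f 1 38 17
f 38 12 41
f 17 41 6
f 38 41 17
f 1 17 13
f 17 6 18
f 13 18 2
f 17 18 13
f 1 13 22
f 13 2 23
f 22 23 8
f 13 23 22
f 1 22 34
f 22 8 37
f 34 37 11
f 22 37 34
f 1 34 38
f 34 11 42
f 38 42 12
f 34 42 38
f 2 18 29
f 18 6 32
f 29 32 10
f 18 32 29
f 6 41 19
f 41 12 40
f 19 40 5
f 41 40 19
f 12 42 39
f 42 11 35
f 39 35 3
f 42 35 39
f 11 37 36
f 37 8 24
f 36 24 7
f 37 24 36
f 8 23 28
f 23 2 25
f 28 25 9
f 23 25 28
f 4 30 16
f 30 10 31
f 16 31 5
f 30 31 16
f 4 16 14
f 16 5 15
f 14 15 3
f 16 15 14
f 4 14 21
f 14 3 20
f 21 20 7
f 14 20 21
f 4 21 26
f 21 7 27
f 26 27 9
f 21 27 26
f 4 26 30
f 26 9 33
f 30 33 10
f 26 33 30
f 5 31 19
f 31 10 32
f 19 32 6
f 31 32 19
f 3 15 39
f 15 5 40
f 39 40 12
f 15 40 39
f 7 20 36
f 20 3 35
f 36 35 11
f 20 35 36
f 9 27 28
f 27 7 24
f 28 24 8
f 27 24 28
f 10 33 29
f 33 9 25
f 29 25 2
f 33 25 29
f 44 43 46
f 44 46 45
f 46 43 47
f 46 47 45
f 47 43 48
f 47 48 45
f 48 43 49
f 48 49 45
f 49 43 50
f 49 50 45
f 50 43 51
f 50 51 45
f 51 43 52
f 51 52 45
f 52 43 53
f 52 53 45
f 53 43 54
f 53 54 45
f 54 43 44
f 54 44 45



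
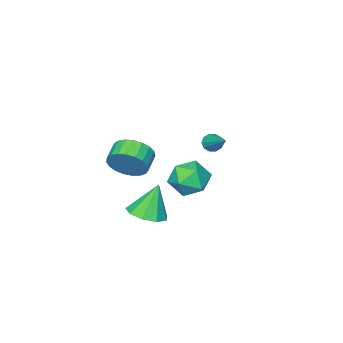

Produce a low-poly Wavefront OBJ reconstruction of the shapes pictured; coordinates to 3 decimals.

v 3.83 1.072 0.296
v 4.509 0.344 0.598
v 3.17 1.188 2.064
v 4.799 0.99 0.664
v 4.636 1.674 0.558
v 4.096 2.077 0.33
v 3.431 2.009 0.086
v 2.953 1.503 -0.059
v 2.885 0.795 -0.038
v 3.259 0.217 0.14
v 3.901 0.039 0.391
v 2.62 -1.716 1.839
v 3.24 -2.172 2.582
v 2.36 -2.68 3.004
v 1.74 -2.224 2.261
v 3.118 -1.794 2.783
v 2.238 -2.302 3.205
v 2.91 -1.402 2.82
v 2.03 -1.911 3.242
v 2.651 -1.065 2.688
v 1.772 -1.573 3.11
v 2.388 -0.841 2.409
v 1.508 -1.349 2.831
v 2.164 -0.767 2.031
v 1.284 -1.275 2.453
v 2.019 -0.858 1.62
v 1.14 -1.366 2.042
v 1.978 -1.097 1.247
v 1.099 -1.605 1.669
v 2.048 -1.443 0.976
v 1.169 -1.951 1.399
v 2.217 -1.836 0.855
v 1.337 -2.344 1.277
v 2.456 -2.209 0.904
v 1.576 -2.717 1.326
v 2.722 -2.496 1.114
v 1.843 -3.004 1.536
v 2.971 -2.649 1.45
v 2.092 -3.157 1.872
v 3.16 -2.64 1.853
v 2.28 -3.148 2.275
v 3.255 -2.471 2.253
v 2.375 -2.979 2.675
v 1.055 1.974 1.129
v 1.738 2.589 1.797
v 1.382 0.491 2.163
v 2.065 1.106 2.831
v 0.945 1.296 2.834
v 0.743 2.213 2.195
v 2.377 0.867 1.765
v 2.175 1.784 1.126
v 2.554 1.905 2.19
v 1.67 2.171 2.85
v 1.45 0.909 1.11
v 0.566 1.175 1.77
v -2.742 -1.475 1.358
v -2.39 -1.322 0.936
v -2.118 0.135 2.462
v -2.7 -1.165 0.881
v -3.026 -1.125 1.009
v -3.244 -1.22 1.269
v -3.27 -1.412 1.563
v -3.094 -1.628 1.779
v -2.784 -1.786 1.834
v -2.458 -1.825 1.707
v -2.24 -1.73 1.446
v -2.214 -1.539 1.152
f 2 1 4
f 2 4 3
f 4 1 5
f 4 5 3
f 5 1 6
f 5 6 3
f 6 1 7
f 6 7 3
f 7 1 8
f 7 8 3
f 8 1 9
f 8 9 3
f 9 1 10
f 9 10 3
f 10 1 11
f 10 11 3
f 11 1 2
f 11 2 3
f 13 12 16
f 13 16 14
f 14 16 17
f 14 17 15
f 16 12 18
f 16 18 17
f 17 18 19
f 17 19 15
f 18 12 20
f 18 20 19
f 19 20 21
f 19 21 15
f 20 12 22
f 20 22 21
f 21 22 23
f 21 23 15
f 22 12 24
f 22 24 23
f 23 24 25
f 23 25 15
f 24 12 26
f 24 26 25
f 25 26 27
f 25 27 15
f 26 12 28
f 26 28 27
f 27 28 29
f 27 29 15
f 28 12 30
f 28 30 29
f 29 30 31
f 29 31 15
f 30 12 32
f 30 32 31
f 31 32 33
f 31 33 15
f 32 12 34
f 32 34 33
f 33 34 35
f 33 35 15
f 34 12 36
f 34 36 35
f 35 36 37
f 35 37 15
f 36 12 38
f 36 38 37
f 37 38 39
f 37 39 15
f 38 12 40
f 38 40 39
f 39 40 41
f 39 41 15
f 40 12 42
f 40 42 41
f 41 42 43
f 41 43 15
f 42 12 13
f 42 13 43
f 43 13 14
f 43 14 15
f 44 55 49
f 44 49 45
f 44 45 51
f 44 51 54
f 44 54 55
f 45 49 53
f 49 55 48
f 55 54 46
f 54 51 50
f 51 45 52
f 47 53 48
f 47 48 46
f 47 46 50
f 47 50 52
f 47 52 53
f 48 53 49
f 46 48 55
f 50 46 54
f 52 50 51
f 53 52 45
f 57 56 59
f 57 59 58
f 59 56 60
f 59 60 58
f 60 56 61
f 60 61 58
f 61 56 62
f 61 62 58
f 62 56 63
f 62 63 58
f 63 56 64
f 63 64 58
f 64 56 65
f 64 65 58
f 65 56 66
f 65 66 58
f 66 56 67
f 66 67 58
f 67 56 57
f 67 57 58



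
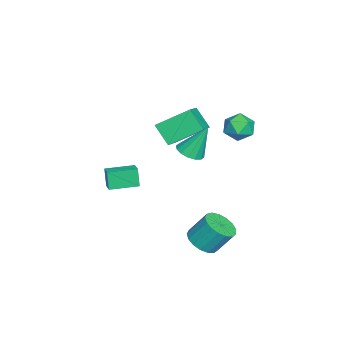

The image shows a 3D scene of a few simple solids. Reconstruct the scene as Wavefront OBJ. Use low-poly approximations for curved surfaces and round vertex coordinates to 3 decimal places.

v -4.515 2.179 1.527
v -4.065 2.676 0.844
v -3.155 1.864 2.196
v -2.705 2.361 1.513
v -3.25 2.816 2.153
v -4.091 3.01 1.74
v -3.129 1.53 1.3
v -3.97 1.724 0.887
v -3.208 2.274 0.704
v -3.283 3.069 1.231
v -3.937 1.471 1.809
v -4.012 2.266 2.336
v -0.193 -4.074 -1.617
v -0.468 -4.223 -0.5
v -0.837 -2.61 -1.58
v -1.112 -2.759 -0.463
v 0.532 -3.761 -1.397
v 0.257 -3.91 -0.28
v -0.112 -2.297 -1.36
v -0.387 -2.446 -0.243
v -0.947 -1.661 2.8
v -1.428 0.068 3.87
v -2.541 -1.616 2.009
v -3.022 0.114 3.079
v -0.398 -0.854 1.741
v -0.879 0.876 2.811
v -1.992 -0.808 0.95
v -2.473 0.921 2.02
v 1.402 1.271 -4.07
v 1.981 0.65 -3.601
v 1.896 1.568 -2.281
v 1.318 2.189 -2.75
v 2.275 0.953 -3.793
v 2.191 1.871 -2.473
v 2.37 1.328 -4.048
v 2.286 2.247 -2.728
v 2.243 1.691 -4.309
v 2.159 2.609 -2.989
v 1.923 1.958 -4.514
v 1.839 2.876 -3.195
v 1.484 2.067 -4.618
v 1.4 2.985 -3.299
v 1.026 1.993 -4.597
v 0.942 2.912 -3.277
v 0.655 1.755 -4.454
v 0.57 2.673 -3.135
v 0.454 1.405 -4.224
v 0.37 2.323 -2.904
v 0.471 1.025 -3.958
v 0.386 1.943 -2.638
v 0.701 0.701 -3.718
v 0.616 1.619 -2.398
v 1.091 0.507 -3.558
v 1.007 1.426 -2.239
v 1.553 0.489 -3.516
v 1.469 1.407 -2.196
v 0.872 0.512 2.22
v 1.262 -0.089 2.552
v 0.688 1.388 4.02
v 1.551 0.182 2.45
v 1.658 0.541 2.286
v 1.554 0.892 2.105
v 1.267 1.142 1.954
v 0.874 1.222 1.875
v 0.481 1.113 1.888
v 0.192 0.842 1.99
v 0.085 0.483 2.154
v 0.189 0.132 2.336
v 0.476 -0.118 2.486
v 0.869 -0.198 2.566
f 1 12 6
f 1 6 2
f 1 2 8
f 1 8 11
f 1 11 12
f 2 6 10
f 6 12 5
f 12 11 3
f 11 8 7
f 8 2 9
f 4 10 5
f 4 5 3
f 4 3 7
f 4 7 9
f 4 9 10
f 5 10 6
f 3 5 12
f 7 3 11
f 9 7 8
f 10 9 2
f 14 16 13
f 17 14 13
f 13 16 15
f 15 17 13
f 14 20 16
f 18 14 17
f 18 20 14
f 16 20 15
f 19 17 15
f 15 20 19
f 19 18 17
f 20 18 19
f 22 24 21
f 25 22 21
f 21 24 23
f 23 25 21
f 22 28 24
f 26 22 25
f 26 28 22
f 24 28 23
f 27 25 23
f 23 28 27
f 27 26 25
f 28 26 27
f 30 29 33
f 30 33 31
f 31 33 34
f 31 34 32
f 33 29 35
f 33 35 34
f 34 35 36
f 34 36 32
f 35 29 37
f 35 37 36
f 36 37 38
f 36 38 32
f 37 29 39
f 37 39 38
f 38 39 40
f 38 40 32
f 39 29 41
f 39 41 40
f 40 41 42
f 40 42 32
f 41 29 43
f 41 43 42
f 42 43 44
f 42 44 32
f 43 29 45
f 43 45 44
f 44 45 46
f 44 46 32
f 45 29 47
f 45 47 46
f 46 47 48
f 46 48 32
f 47 29 49
f 47 49 48
f 48 49 50
f 48 50 32
f 49 29 51
f 49 51 50
f 50 51 52
f 50 52 32
f 51 29 53
f 51 53 52
f 52 53 54
f 52 54 32
f 53 29 55
f 53 55 54
f 54 55 56
f 54 56 32
f 55 29 30
f 55 30 56
f 56 30 31
f 56 31 32
f 58 57 60
f 58 60 59
f 60 57 61
f 60 61 59
f 61 57 62
f 61 62 59
f 62 57 63
f 62 63 59
f 63 57 64
f 63 64 59
f 64 57 65
f 64 65 59
f 65 57 66
f 65 66 59
f 66 57 67
f 66 67 59
f 67 57 68
f 67 68 59
f 68 57 69
f 68 69 59
f 69 57 70
f 69 70 59
f 70 57 58
f 70 58 59



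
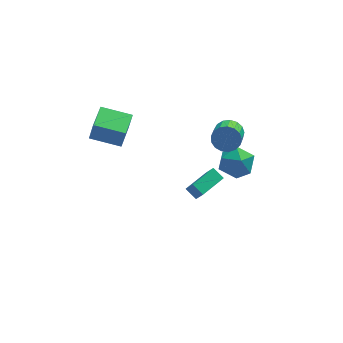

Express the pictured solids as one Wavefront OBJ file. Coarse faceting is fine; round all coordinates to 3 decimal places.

v 0.656 -2.803 1.139
v 0.137 -2.269 1.608
v 1.998 -1.611 1.267
v 1.479 -1.076 1.735
v 0.981 -3.264 2.025
v 0.462 -2.729 2.493
v 2.323 -2.071 2.152
v 1.804 -1.537 2.621
v -4.94 2.263 2.395
v -4.679 2.179 3.727
v -4.357 3.965 2.388
v -4.095 3.881 3.72
v -3.125 1.639 2
v -2.863 1.555 3.332
v -2.541 3.341 1.993
v -2.28 3.257 3.325
v 3.551 2.627 -1.667
v 4.632 2.055 -1.457
v 2.768 1.745 -0.043
v 3.849 1.173 0.167
v 3.758 2.401 0.317
v 4.242 2.946 -0.687
v 3.158 0.854 -0.813
v 3.642 1.399 -1.817
v 4.389 0.959 -0.929
v 4.76 1.915 -0.231
v 2.64 1.885 -1.269
v 3.011 2.841 -0.571
v 3.396 3.037 1.109
v 3.909 3.297 1.815
v 3.537 1.963 2.576
v 3.024 1.703 1.871
v 3.515 3.459 1.907
v 3.143 2.125 2.668
v 3.094 3.524 1.816
v 2.722 2.191 2.577
v 2.742 3.478 1.563
v 2.371 2.145 2.325
v 2.54 3.331 1.207
v 2.168 1.997 1.968
v 2.534 3.116 0.828
v 2.162 1.783 1.589
v 2.726 2.883 0.513
v 2.354 1.55 1.275
v 3.07 2.686 0.335
v 2.699 1.352 1.097
v 3.49 2.568 0.335
v 3.118 1.235 1.096
v 3.888 2.558 0.512
v 3.516 1.225 1.273
v 4.173 2.658 0.825
v 3.801 1.324 1.587
v 4.28 2.844 1.204
v 3.908 1.511 1.966
v 4.185 3.075 1.561
v 3.813 1.741 2.323
f 2 4 1
f 5 2 1
f 1 4 3
f 3 5 1
f 2 8 4
f 6 2 5
f 6 8 2
f 4 8 3
f 7 5 3
f 3 8 7
f 7 6 5
f 8 6 7
f 10 12 9
f 13 10 9
f 9 12 11
f 11 13 9
f 10 16 12
f 14 10 13
f 14 16 10
f 12 16 11
f 15 13 11
f 11 16 15
f 15 14 13
f 16 14 15
f 17 28 22
f 17 22 18
f 17 18 24
f 17 24 27
f 17 27 28
f 18 22 26
f 22 28 21
f 28 27 19
f 27 24 23
f 24 18 25
f 20 26 21
f 20 21 19
f 20 19 23
f 20 23 25
f 20 25 26
f 21 26 22
f 19 21 28
f 23 19 27
f 25 23 24
f 26 25 18
f 30 29 33
f 30 33 31
f 31 33 34
f 31 34 32
f 33 29 35
f 33 35 34
f 34 35 36
f 34 36 32
f 35 29 37
f 35 37 36
f 36 37 38
f 36 38 32
f 37 29 39
f 37 39 38
f 38 39 40
f 38 40 32
f 39 29 41
f 39 41 40
f 40 41 42
f 40 42 32
f 41 29 43
f 41 43 42
f 42 43 44
f 42 44 32
f 43 29 45
f 43 45 44
f 44 45 46
f 44 46 32
f 45 29 47
f 45 47 46
f 46 47 48
f 46 48 32
f 47 29 49
f 47 49 48
f 48 49 50
f 48 50 32
f 49 29 51
f 49 51 50
f 50 51 52
f 50 52 32
f 51 29 53
f 51 53 52
f 52 53 54
f 52 54 32
f 53 29 55
f 53 55 54
f 54 55 56
f 54 56 32
f 55 29 30
f 55 30 56
f 56 30 31
f 56 31 32



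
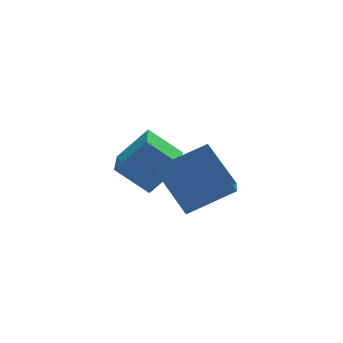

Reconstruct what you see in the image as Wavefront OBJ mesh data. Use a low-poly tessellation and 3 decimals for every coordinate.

v 2.145 2.829 1.792
v 1.223 3.378 2.692
v 2.681 4.209 1.499
v 1.76 4.759 2.398
v 3.12 2.681 2.882
v 2.199 3.231 3.781
v 3.657 4.062 2.588
v 2.735 4.611 3.488
v 2.14 -0.16 2.928
v 1.694 0.986 4.027
v 2.783 1.384 1.577
v 2.337 2.531 2.676
v 3.723 -0.211 3.624
v 3.277 0.936 4.723
v 4.366 1.334 2.273
v 3.92 2.48 3.372
f 2 4 1
f 5 2 1
f 1 4 3
f 3 5 1
f 2 8 4
f 6 2 5
f 6 8 2
f 4 8 3
f 7 5 3
f 3 8 7
f 7 6 5
f 8 6 7
f 10 12 9
f 13 10 9
f 9 12 11
f 11 13 9
f 10 16 12
f 14 10 13
f 14 16 10
f 12 16 11
f 15 13 11
f 11 16 15
f 15 14 13
f 16 14 15



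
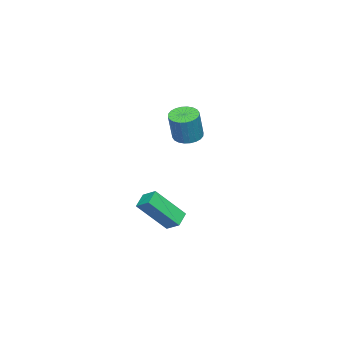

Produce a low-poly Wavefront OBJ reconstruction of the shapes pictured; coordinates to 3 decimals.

v 3.123 -0.742 -1.961
v 3.298 -0.019 -1.511
v 2.319 0.437 -3.543
v 2.494 1.16 -3.092
v 3.946 -0.7 -2.348
v 4.121 0.023 -1.897
v 3.142 0.479 -3.929
v 3.317 1.202 -3.479
v -3.165 -1.333 -0.53
v -2.567 -1.788 -0.739
v -1.957 -1.742 0.9
v -2.555 -1.287 1.11
v -2.452 -1.511 -0.79
v -1.842 -1.466 0.85
v -2.444 -1.207 -0.801
v -1.835 -1.162 0.838
v -2.547 -0.922 -0.771
v -1.937 -0.877 0.869
v -2.744 -0.7 -0.704
v -2.134 -0.654 0.936
v -3.004 -0.574 -0.611
v -2.395 -0.528 1.029
v -3.29 -0.563 -0.505
v -2.68 -0.518 1.135
v -3.556 -0.67 -0.403
v -2.946 -0.624 1.237
v -3.763 -0.878 -0.32
v -3.153 -0.832 1.319
v -3.878 -1.154 -0.27
v -3.268 -1.109 1.37
v -3.885 -1.458 -0.258
v -3.276 -1.413 1.381
v -3.783 -1.743 -0.289
v -3.173 -1.698 1.351
v -3.586 -1.966 -0.356
v -2.976 -1.92 1.284
v -3.325 -2.092 -0.449
v -2.716 -2.046 1.191
v -3.04 -2.102 -0.555
v -2.43 -2.057 1.085
v -2.774 -1.996 -0.657
v -2.164 -1.95 0.983
f 2 4 1
f 5 2 1
f 1 4 3
f 3 5 1
f 2 8 4
f 6 2 5
f 6 8 2
f 4 8 3
f 7 5 3
f 3 8 7
f 7 6 5
f 8 6 7
f 10 9 13
f 10 13 11
f 11 13 14
f 11 14 12
f 13 9 15
f 13 15 14
f 14 15 16
f 14 16 12
f 15 9 17
f 15 17 16
f 16 17 18
f 16 18 12
f 17 9 19
f 17 19 18
f 18 19 20
f 18 20 12
f 19 9 21
f 19 21 20
f 20 21 22
f 20 22 12
f 21 9 23
f 21 23 22
f 22 23 24
f 22 24 12
f 23 9 25
f 23 25 24
f 24 25 26
f 24 26 12
f 25 9 27
f 25 27 26
f 26 27 28
f 26 28 12
f 27 9 29
f 27 29 28
f 28 29 30
f 28 30 12
f 29 9 31
f 29 31 30
f 30 31 32
f 30 32 12
f 31 9 33
f 31 33 32
f 32 33 34
f 32 34 12
f 33 9 35
f 33 35 34
f 34 35 36
f 34 36 12
f 35 9 37
f 35 37 36
f 36 37 38
f 36 38 12
f 37 9 39
f 37 39 38
f 38 39 40
f 38 40 12
f 39 9 41
f 39 41 40
f 40 41 42
f 40 42 12
f 41 9 10
f 41 10 42
f 42 10 11
f 42 11 12



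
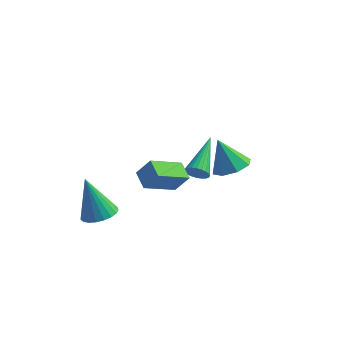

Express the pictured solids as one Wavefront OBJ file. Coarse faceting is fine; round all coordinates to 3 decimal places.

v -1.168 -2.849 -2.794
v -0.501 -3.2 -2.523
v -1.832 -2.671 -0.926
v -0.415 -2.878 -2.523
v -0.46 -2.552 -2.57
v -0.626 -2.277 -2.656
v -0.886 -2.101 -2.765
v -1.195 -2.054 -2.879
v -1.499 -2.145 -2.979
v -1.746 -2.358 -3.046
v -1.893 -2.655 -3.07
v -1.914 -2.986 -3.046
v -1.807 -3.294 -2.978
v -1.589 -3.524 -2.879
v -1.298 -3.638 -2.764
v -0.984 -3.615 -2.655
v -0.703 -3.46 -2.57
v 1.535 1.285 -2.636
v 1.876 1.483 -3.034
v 1.465 3.195 -1.744
v 1.68 1.518 -3.124
v 1.463 1.517 -3.14
v 1.256 1.482 -3.08
v 1.091 1.416 -2.952
v 0.995 1.33 -2.776
v 0.98 1.237 -2.578
v 1.05 1.152 -2.39
v 1.194 1.087 -2.239
v 1.39 1.051 -2.148
v 1.607 1.052 -2.132
v 1.814 1.088 -2.193
v 1.979 1.154 -2.321
v 2.075 1.239 -2.497
v 2.09 1.332 -2.694
v 2.02 1.417 -2.883
v 0.861 -3.121 -0.386
v 1.43 -3.015 0.429
v 0.304 -2.498 -0.078
v 0.873 -2.392 0.737
v 1.747 -1.948 -1.157
v 2.316 -1.842 -0.342
v 1.19 -1.325 -0.849
v 1.759 -1.219 -0.034
v 3.472 -0.025 -0.701
v 4.092 0.504 -0.46
v 2.808 0.125 0.681
v 3.591 0.816 -0.734
v 3.02 0.636 -0.989
v 2.714 0.068 -1.075
v 2.851 -0.554 -0.942
v 3.352 -0.866 -0.667
v 3.923 -0.685 -0.413
v 4.229 -0.118 -0.327
f 2 1 4
f 2 4 3
f 4 1 5
f 4 5 3
f 5 1 6
f 5 6 3
f 6 1 7
f 6 7 3
f 7 1 8
f 7 8 3
f 8 1 9
f 8 9 3
f 9 1 10
f 9 10 3
f 10 1 11
f 10 11 3
f 11 1 12
f 11 12 3
f 12 1 13
f 12 13 3
f 13 1 14
f 13 14 3
f 14 1 15
f 14 15 3
f 15 1 16
f 15 16 3
f 16 1 17
f 16 17 3
f 17 1 2
f 17 2 3
f 19 18 21
f 19 21 20
f 21 18 22
f 21 22 20
f 22 18 23
f 22 23 20
f 23 18 24
f 23 24 20
f 24 18 25
f 24 25 20
f 25 18 26
f 25 26 20
f 26 18 27
f 26 27 20
f 27 18 28
f 27 28 20
f 28 18 29
f 28 29 20
f 29 18 30
f 29 30 20
f 30 18 31
f 30 31 20
f 31 18 32
f 31 32 20
f 32 18 33
f 32 33 20
f 33 18 34
f 33 34 20
f 34 18 35
f 34 35 20
f 35 18 19
f 35 19 20
f 37 39 36
f 40 37 36
f 36 39 38
f 38 40 36
f 37 43 39
f 41 37 40
f 41 43 37
f 39 43 38
f 42 40 38
f 38 43 42
f 42 41 40
f 43 41 42
f 45 44 47
f 45 47 46
f 47 44 48
f 47 48 46
f 48 44 49
f 48 49 46
f 49 44 50
f 49 50 46
f 50 44 51
f 50 51 46
f 51 44 52
f 51 52 46
f 52 44 53
f 52 53 46
f 53 44 45
f 53 45 46

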